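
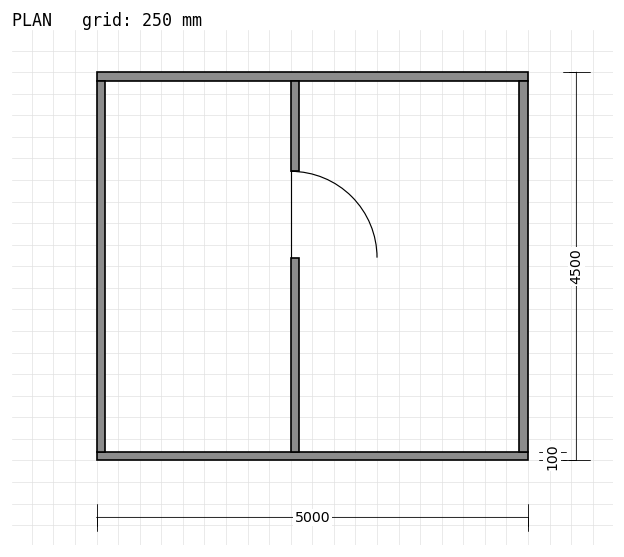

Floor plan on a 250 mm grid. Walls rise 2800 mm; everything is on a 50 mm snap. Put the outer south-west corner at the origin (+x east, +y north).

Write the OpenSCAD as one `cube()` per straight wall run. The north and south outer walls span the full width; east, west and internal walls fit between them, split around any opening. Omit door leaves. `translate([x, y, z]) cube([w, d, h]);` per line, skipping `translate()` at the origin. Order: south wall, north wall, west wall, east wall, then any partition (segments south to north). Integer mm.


cube([5000, 100, 2800]);
translate([0, 4400, 0]) cube([5000, 100, 2800]);
translate([0, 100, 0]) cube([100, 4300, 2800]);
translate([4900, 100, 0]) cube([100, 4300, 2800]);
translate([2250, 100, 0]) cube([100, 2250, 2800]);
translate([2250, 3350, 0]) cube([100, 1050, 2800]);


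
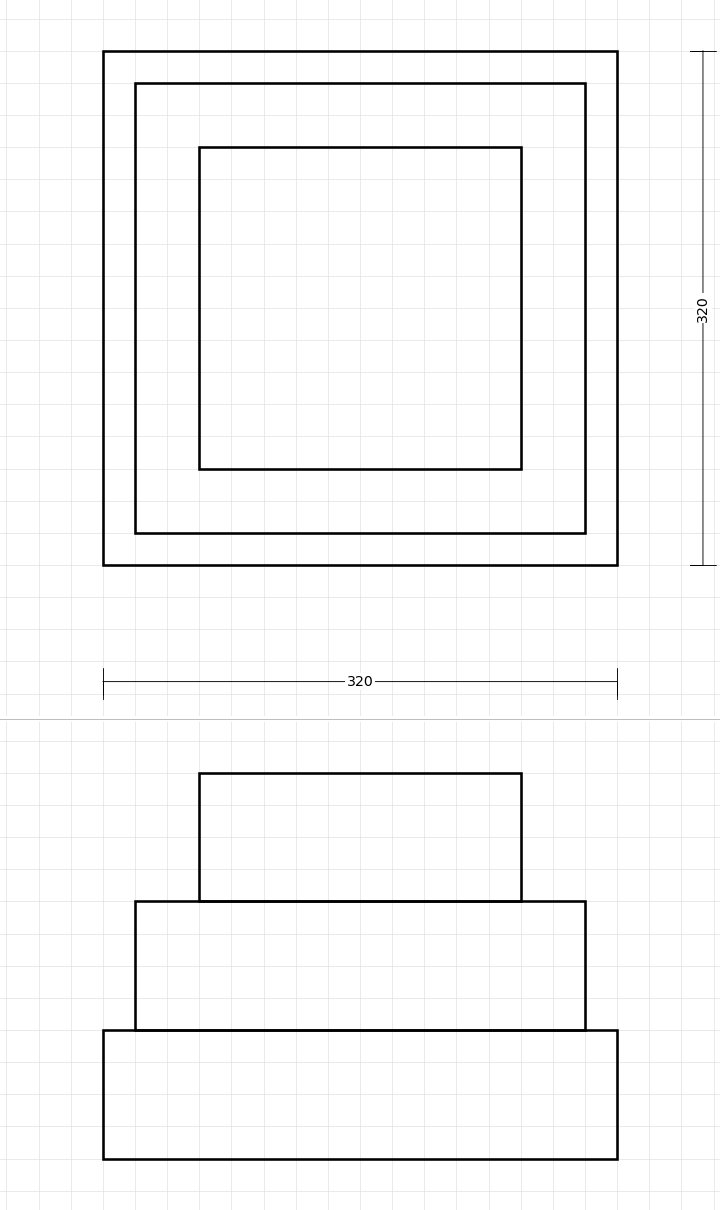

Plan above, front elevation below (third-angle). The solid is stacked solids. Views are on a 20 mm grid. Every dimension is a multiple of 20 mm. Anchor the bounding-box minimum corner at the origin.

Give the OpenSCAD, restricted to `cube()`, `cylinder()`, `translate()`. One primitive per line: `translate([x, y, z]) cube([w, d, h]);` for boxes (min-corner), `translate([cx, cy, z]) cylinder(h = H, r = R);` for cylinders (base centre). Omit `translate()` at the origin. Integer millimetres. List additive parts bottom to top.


cube([320, 320, 80]);
translate([20, 20, 80]) cube([280, 280, 80]);
translate([60, 60, 160]) cube([200, 200, 80]);


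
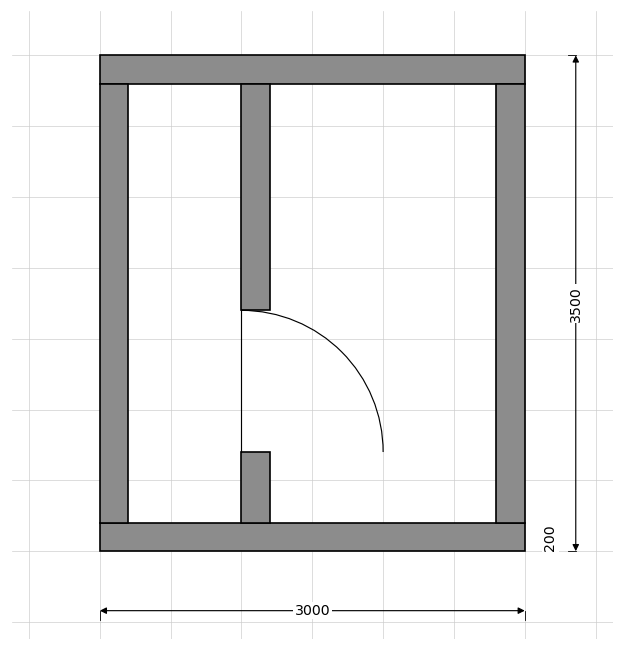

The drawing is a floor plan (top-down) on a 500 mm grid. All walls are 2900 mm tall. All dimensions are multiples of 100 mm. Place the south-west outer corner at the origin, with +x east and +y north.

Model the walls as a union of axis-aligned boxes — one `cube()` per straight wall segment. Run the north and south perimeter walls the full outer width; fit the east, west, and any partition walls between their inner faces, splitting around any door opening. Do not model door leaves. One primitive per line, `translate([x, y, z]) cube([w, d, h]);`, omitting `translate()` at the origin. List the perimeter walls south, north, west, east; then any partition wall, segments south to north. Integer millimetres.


cube([3000, 200, 2900]);
translate([0, 3300, 0]) cube([3000, 200, 2900]);
translate([0, 200, 0]) cube([200, 3100, 2900]);
translate([2800, 200, 0]) cube([200, 3100, 2900]);
translate([1000, 200, 0]) cube([200, 500, 2900]);
translate([1000, 1700, 0]) cube([200, 1600, 2900]);


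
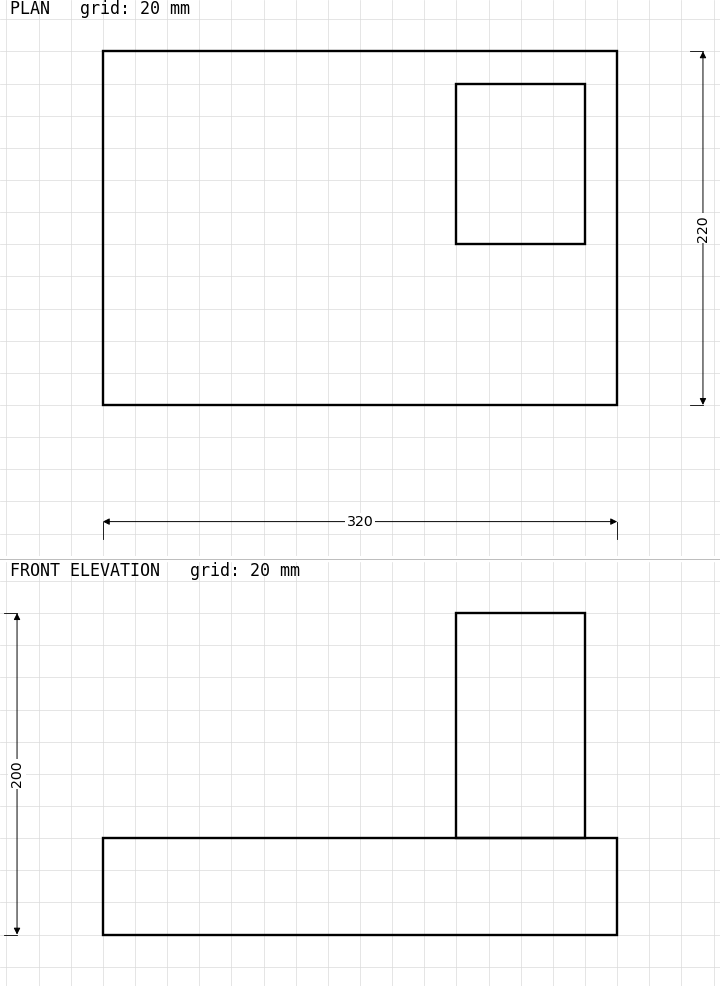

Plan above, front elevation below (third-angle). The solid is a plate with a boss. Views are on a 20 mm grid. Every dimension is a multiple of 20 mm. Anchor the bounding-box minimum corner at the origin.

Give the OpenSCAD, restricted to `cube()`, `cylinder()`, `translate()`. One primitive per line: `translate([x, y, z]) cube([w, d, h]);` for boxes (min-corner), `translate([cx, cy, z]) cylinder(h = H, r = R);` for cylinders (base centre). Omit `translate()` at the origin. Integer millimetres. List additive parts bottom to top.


cube([320, 220, 60]);
translate([220, 100, 60]) cube([80, 100, 140]);


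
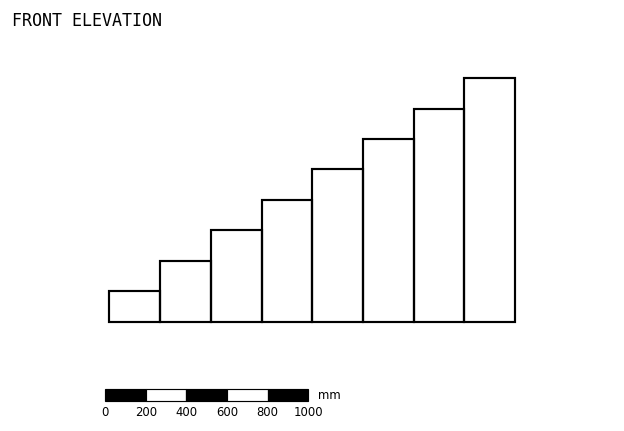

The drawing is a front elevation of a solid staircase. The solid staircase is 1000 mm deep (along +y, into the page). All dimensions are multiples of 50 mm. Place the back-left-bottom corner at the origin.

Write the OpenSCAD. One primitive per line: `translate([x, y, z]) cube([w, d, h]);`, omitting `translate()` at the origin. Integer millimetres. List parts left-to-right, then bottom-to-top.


cube([250, 1000, 150]);
translate([250, 0, 0]) cube([250, 1000, 300]);
translate([500, 0, 0]) cube([250, 1000, 450]);
translate([750, 0, 0]) cube([250, 1000, 600]);
translate([1000, 0, 0]) cube([250, 1000, 750]);
translate([1250, 0, 0]) cube([250, 1000, 900]);
translate([1500, 0, 0]) cube([250, 1000, 1050]);
translate([1750, 0, 0]) cube([250, 1000, 1200]);


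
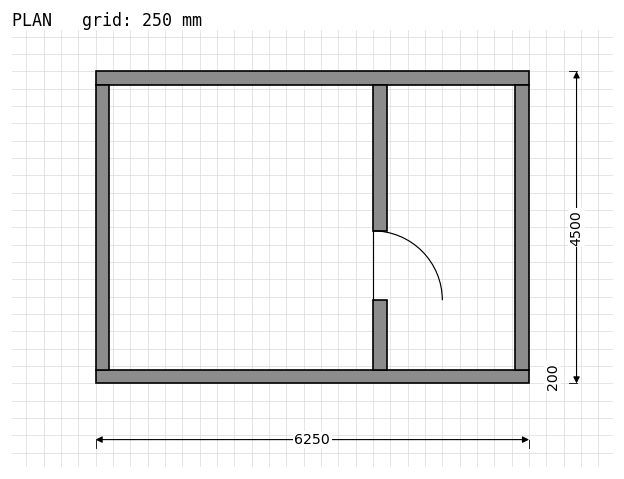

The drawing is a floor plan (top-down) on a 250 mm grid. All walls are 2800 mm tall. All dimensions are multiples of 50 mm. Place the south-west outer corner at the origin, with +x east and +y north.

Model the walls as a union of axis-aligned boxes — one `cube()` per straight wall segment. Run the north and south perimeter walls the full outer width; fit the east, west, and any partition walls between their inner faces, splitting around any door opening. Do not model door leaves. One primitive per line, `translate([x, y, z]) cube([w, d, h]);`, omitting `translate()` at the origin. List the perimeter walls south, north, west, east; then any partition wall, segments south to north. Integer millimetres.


cube([6250, 200, 2800]);
translate([0, 4300, 0]) cube([6250, 200, 2800]);
translate([0, 200, 0]) cube([200, 4100, 2800]);
translate([6050, 200, 0]) cube([200, 4100, 2800]);
translate([4000, 200, 0]) cube([200, 1000, 2800]);
translate([4000, 2200, 0]) cube([200, 2100, 2800]);


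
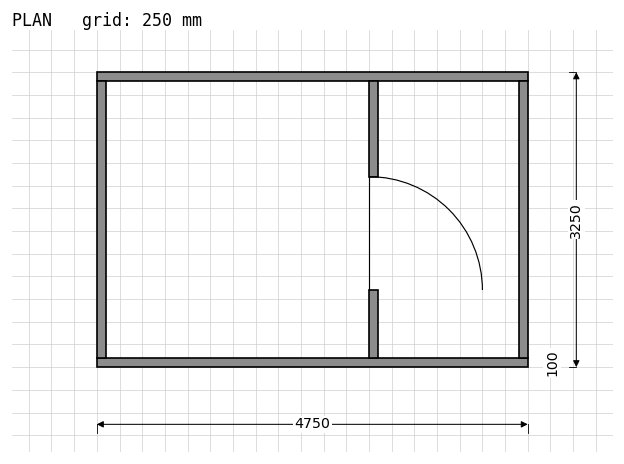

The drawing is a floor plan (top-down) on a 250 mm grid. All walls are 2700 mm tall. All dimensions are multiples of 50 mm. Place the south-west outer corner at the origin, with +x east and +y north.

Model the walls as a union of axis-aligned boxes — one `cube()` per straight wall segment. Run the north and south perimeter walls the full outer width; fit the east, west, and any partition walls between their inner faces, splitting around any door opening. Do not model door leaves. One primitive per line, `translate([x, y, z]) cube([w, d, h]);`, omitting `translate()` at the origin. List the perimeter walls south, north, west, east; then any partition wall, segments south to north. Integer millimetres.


cube([4750, 100, 2700]);
translate([0, 3150, 0]) cube([4750, 100, 2700]);
translate([0, 100, 0]) cube([100, 3050, 2700]);
translate([4650, 100, 0]) cube([100, 3050, 2700]);
translate([3000, 100, 0]) cube([100, 750, 2700]);
translate([3000, 2100, 0]) cube([100, 1050, 2700]);


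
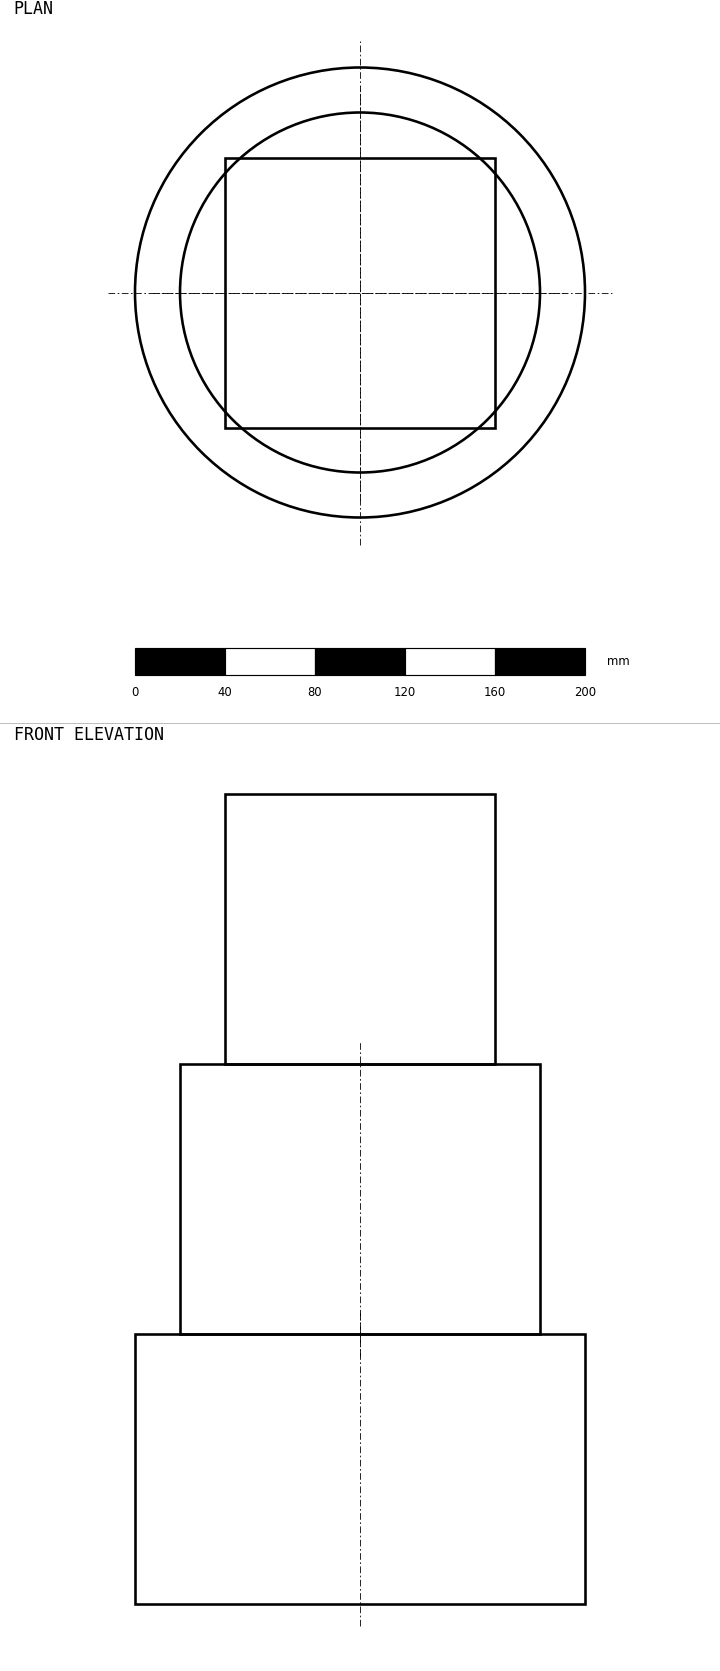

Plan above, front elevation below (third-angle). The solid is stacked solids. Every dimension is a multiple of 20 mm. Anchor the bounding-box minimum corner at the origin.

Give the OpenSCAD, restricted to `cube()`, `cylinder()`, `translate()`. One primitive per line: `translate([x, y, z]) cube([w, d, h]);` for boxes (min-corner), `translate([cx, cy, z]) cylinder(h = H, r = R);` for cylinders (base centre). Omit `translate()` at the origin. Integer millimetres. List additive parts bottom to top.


translate([100, 100, 0]) cylinder(h = 120, r = 100);
translate([100, 100, 120]) cylinder(h = 120, r = 80);
translate([40, 40, 240]) cube([120, 120, 120]);


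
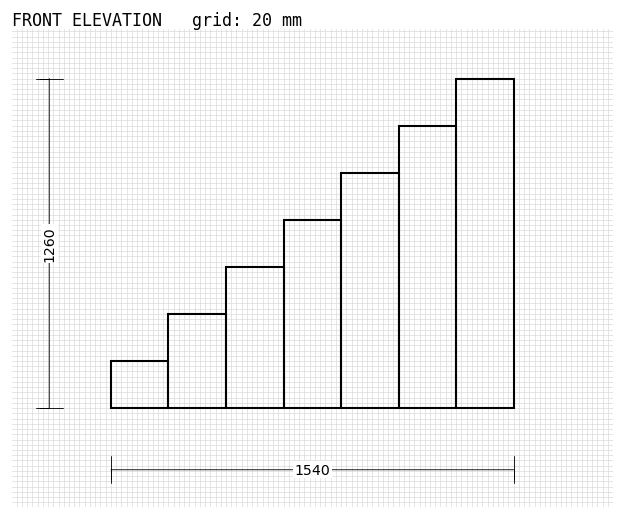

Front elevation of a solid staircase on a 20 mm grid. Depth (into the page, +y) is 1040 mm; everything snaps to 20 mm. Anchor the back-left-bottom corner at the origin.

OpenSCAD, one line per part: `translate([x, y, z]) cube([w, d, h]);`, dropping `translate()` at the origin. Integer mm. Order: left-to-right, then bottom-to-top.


cube([220, 1040, 180]);
translate([220, 0, 0]) cube([220, 1040, 360]);
translate([440, 0, 0]) cube([220, 1040, 540]);
translate([660, 0, 0]) cube([220, 1040, 720]);
translate([880, 0, 0]) cube([220, 1040, 900]);
translate([1100, 0, 0]) cube([220, 1040, 1080]);
translate([1320, 0, 0]) cube([220, 1040, 1260]);


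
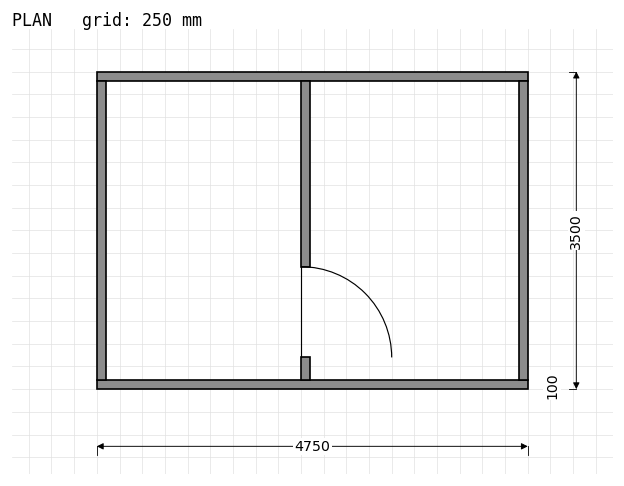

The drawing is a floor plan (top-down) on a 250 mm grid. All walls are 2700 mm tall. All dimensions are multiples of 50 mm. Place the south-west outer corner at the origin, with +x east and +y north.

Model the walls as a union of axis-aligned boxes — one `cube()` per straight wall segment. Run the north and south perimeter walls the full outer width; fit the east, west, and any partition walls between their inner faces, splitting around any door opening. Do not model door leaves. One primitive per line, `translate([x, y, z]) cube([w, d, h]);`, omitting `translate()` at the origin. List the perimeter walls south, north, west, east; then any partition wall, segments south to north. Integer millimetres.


cube([4750, 100, 2700]);
translate([0, 3400, 0]) cube([4750, 100, 2700]);
translate([0, 100, 0]) cube([100, 3300, 2700]);
translate([4650, 100, 0]) cube([100, 3300, 2700]);
translate([2250, 100, 0]) cube([100, 250, 2700]);
translate([2250, 1350, 0]) cube([100, 2050, 2700]);


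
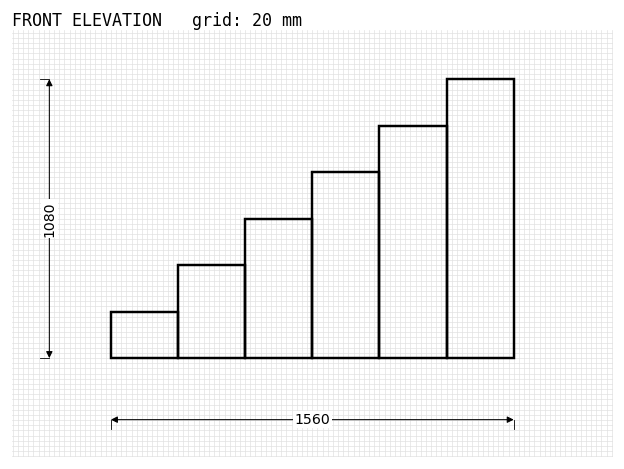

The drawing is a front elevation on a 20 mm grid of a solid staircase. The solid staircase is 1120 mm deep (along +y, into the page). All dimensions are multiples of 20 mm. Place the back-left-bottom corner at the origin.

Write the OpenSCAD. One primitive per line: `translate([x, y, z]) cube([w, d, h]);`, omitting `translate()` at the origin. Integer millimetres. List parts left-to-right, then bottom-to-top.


cube([260, 1120, 180]);
translate([260, 0, 0]) cube([260, 1120, 360]);
translate([520, 0, 0]) cube([260, 1120, 540]);
translate([780, 0, 0]) cube([260, 1120, 720]);
translate([1040, 0, 0]) cube([260, 1120, 900]);
translate([1300, 0, 0]) cube([260, 1120, 1080]);


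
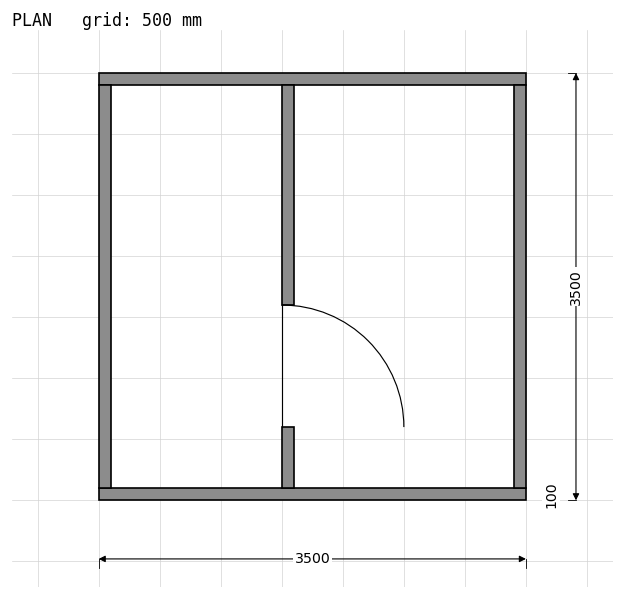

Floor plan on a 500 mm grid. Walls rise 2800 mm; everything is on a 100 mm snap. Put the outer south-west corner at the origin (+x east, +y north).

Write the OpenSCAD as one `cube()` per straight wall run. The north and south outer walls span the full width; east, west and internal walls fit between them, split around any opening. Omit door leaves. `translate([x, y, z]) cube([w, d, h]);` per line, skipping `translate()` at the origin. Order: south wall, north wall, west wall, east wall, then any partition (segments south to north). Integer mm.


cube([3500, 100, 2800]);
translate([0, 3400, 0]) cube([3500, 100, 2800]);
translate([0, 100, 0]) cube([100, 3300, 2800]);
translate([3400, 100, 0]) cube([100, 3300, 2800]);
translate([1500, 100, 0]) cube([100, 500, 2800]);
translate([1500, 1600, 0]) cube([100, 1800, 2800]);


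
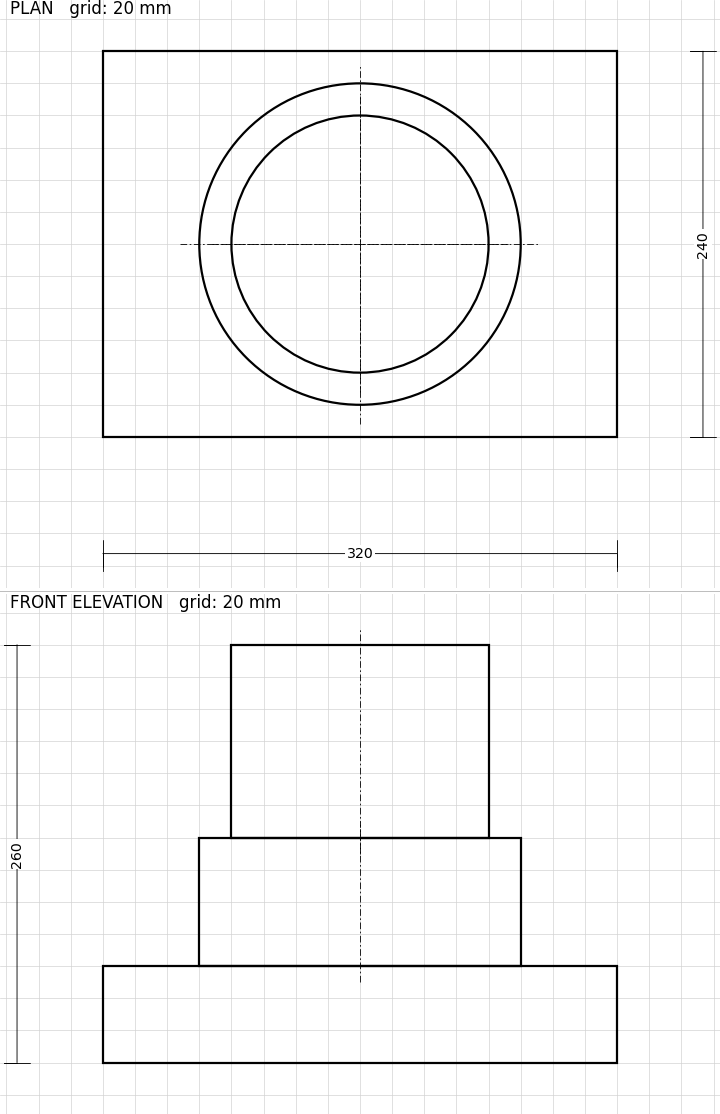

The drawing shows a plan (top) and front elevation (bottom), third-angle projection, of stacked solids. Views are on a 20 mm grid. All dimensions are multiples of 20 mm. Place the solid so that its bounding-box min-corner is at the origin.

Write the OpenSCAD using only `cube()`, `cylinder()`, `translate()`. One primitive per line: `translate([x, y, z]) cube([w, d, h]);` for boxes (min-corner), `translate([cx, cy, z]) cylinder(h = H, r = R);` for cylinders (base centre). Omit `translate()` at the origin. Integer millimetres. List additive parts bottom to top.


cube([320, 240, 60]);
translate([160, 120, 60]) cylinder(h = 80, r = 100);
translate([160, 120, 140]) cylinder(h = 120, r = 80);


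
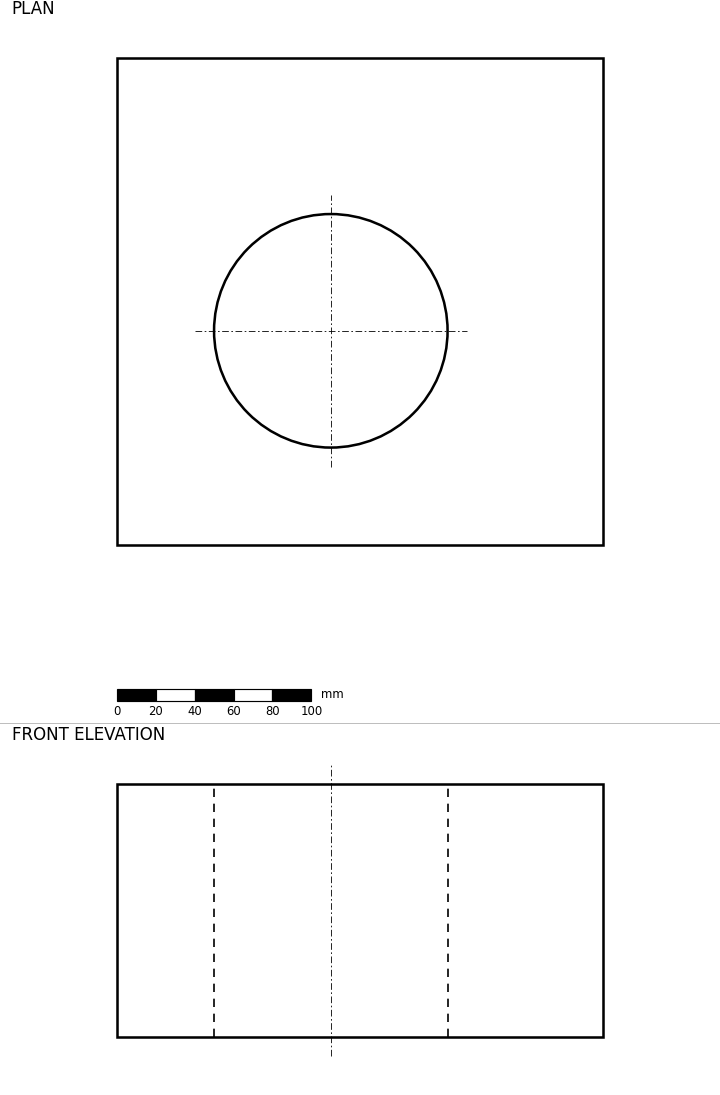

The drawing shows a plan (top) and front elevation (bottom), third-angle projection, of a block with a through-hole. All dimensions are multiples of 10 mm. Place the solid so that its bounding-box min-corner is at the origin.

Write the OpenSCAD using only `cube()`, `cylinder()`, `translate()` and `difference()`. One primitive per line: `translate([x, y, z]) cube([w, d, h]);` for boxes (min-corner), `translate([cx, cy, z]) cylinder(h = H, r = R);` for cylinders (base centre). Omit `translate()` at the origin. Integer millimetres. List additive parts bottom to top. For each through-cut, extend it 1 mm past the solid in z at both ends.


difference() {
  cube([250, 250, 130]);
  translate([110, 110, -1]) cylinder(h = 132, r = 60);
}


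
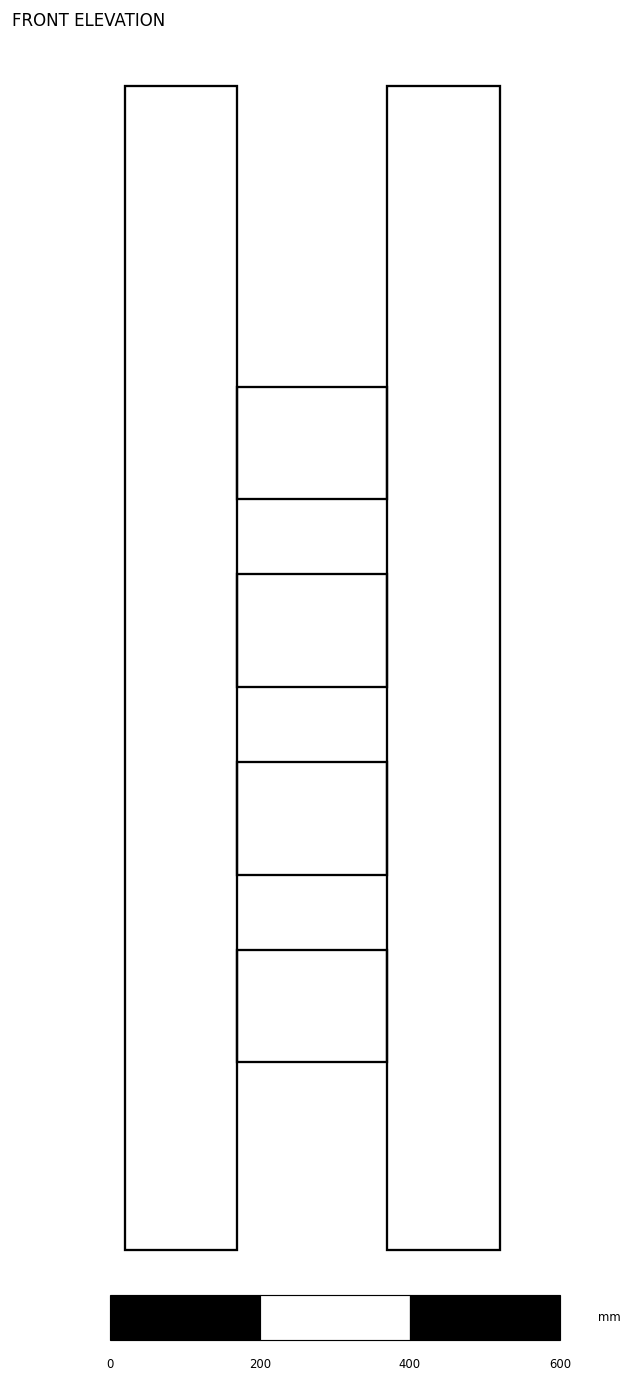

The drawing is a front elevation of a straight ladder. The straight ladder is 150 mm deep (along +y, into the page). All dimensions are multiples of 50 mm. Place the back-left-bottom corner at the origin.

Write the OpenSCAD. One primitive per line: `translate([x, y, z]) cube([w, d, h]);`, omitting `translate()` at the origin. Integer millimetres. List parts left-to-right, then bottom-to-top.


cube([150, 150, 1550]);
translate([150, 0, 250]) cube([200, 150, 150]);
translate([150, 0, 500]) cube([200, 150, 150]);
translate([150, 0, 750]) cube([200, 150, 150]);
translate([150, 0, 1000]) cube([200, 150, 150]);
translate([350, 0, 0]) cube([150, 150, 1550]);


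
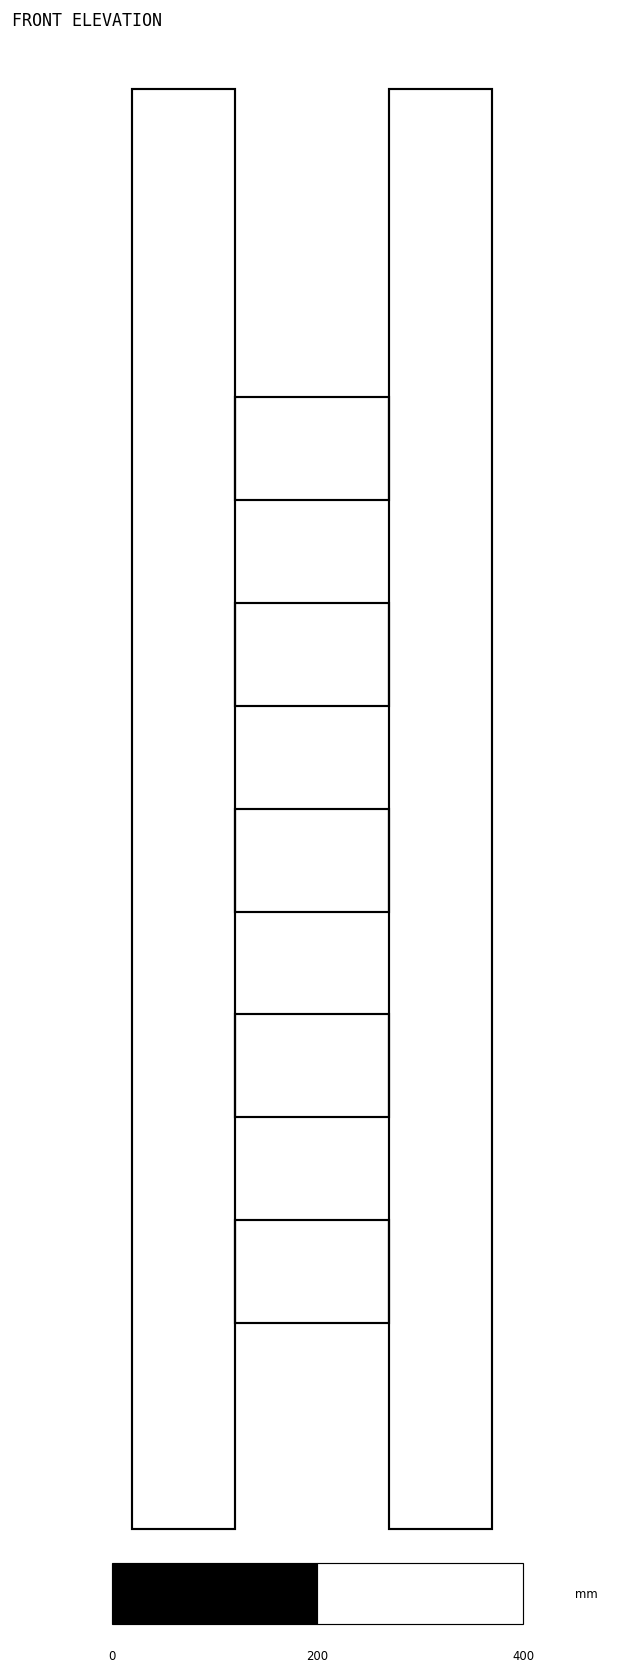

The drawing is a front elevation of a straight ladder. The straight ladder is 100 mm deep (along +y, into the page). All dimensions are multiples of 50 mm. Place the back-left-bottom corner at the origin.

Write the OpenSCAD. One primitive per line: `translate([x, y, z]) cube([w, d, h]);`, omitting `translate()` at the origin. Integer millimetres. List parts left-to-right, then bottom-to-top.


cube([100, 100, 1400]);
translate([100, 0, 200]) cube([150, 100, 100]);
translate([100, 0, 400]) cube([150, 100, 100]);
translate([100, 0, 600]) cube([150, 100, 100]);
translate([100, 0, 800]) cube([150, 100, 100]);
translate([100, 0, 1000]) cube([150, 100, 100]);
translate([250, 0, 0]) cube([100, 100, 1400]);


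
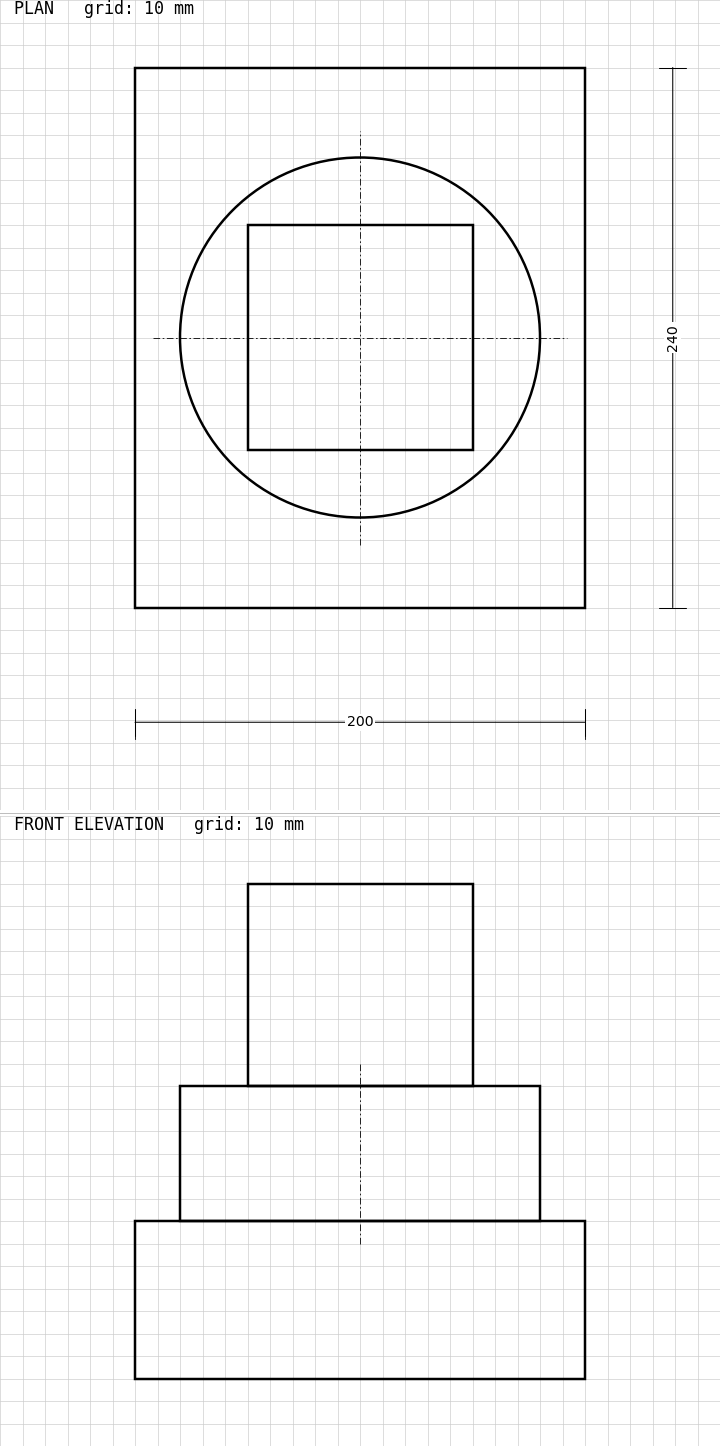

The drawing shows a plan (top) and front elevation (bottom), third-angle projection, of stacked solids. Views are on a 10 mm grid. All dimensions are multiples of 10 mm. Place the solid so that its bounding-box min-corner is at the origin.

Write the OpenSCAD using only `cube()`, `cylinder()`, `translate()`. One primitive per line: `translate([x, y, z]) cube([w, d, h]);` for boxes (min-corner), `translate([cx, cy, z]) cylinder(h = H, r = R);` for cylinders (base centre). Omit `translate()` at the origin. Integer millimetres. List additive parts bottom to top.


cube([200, 240, 70]);
translate([100, 120, 70]) cylinder(h = 60, r = 80);
translate([50, 70, 130]) cube([100, 100, 90]);


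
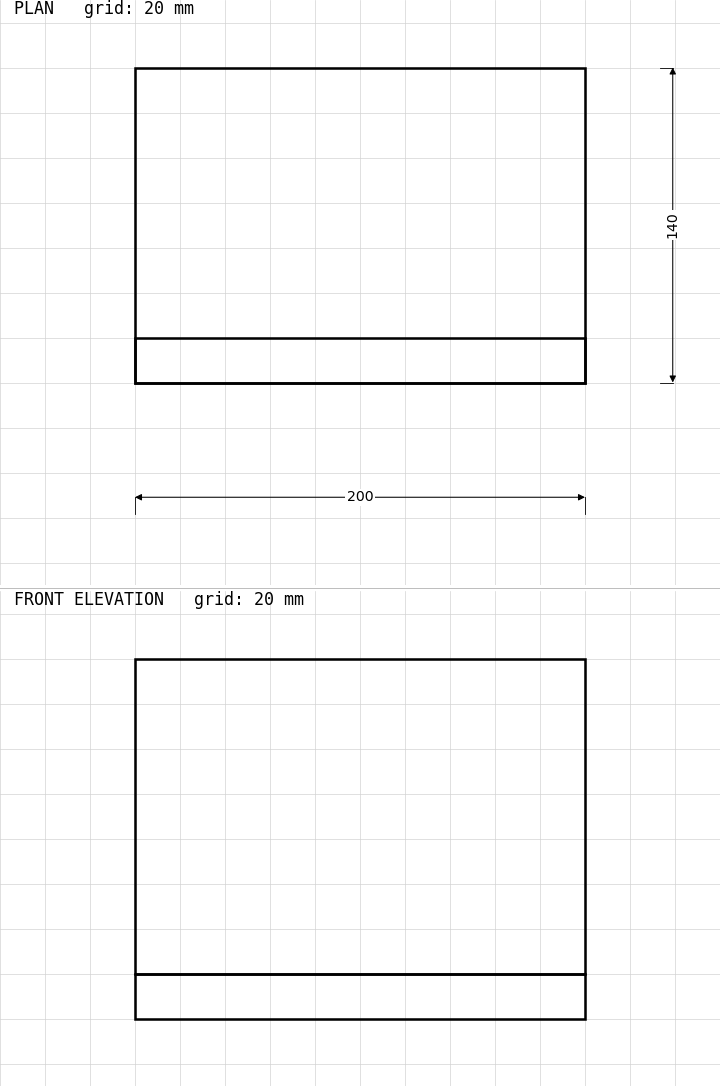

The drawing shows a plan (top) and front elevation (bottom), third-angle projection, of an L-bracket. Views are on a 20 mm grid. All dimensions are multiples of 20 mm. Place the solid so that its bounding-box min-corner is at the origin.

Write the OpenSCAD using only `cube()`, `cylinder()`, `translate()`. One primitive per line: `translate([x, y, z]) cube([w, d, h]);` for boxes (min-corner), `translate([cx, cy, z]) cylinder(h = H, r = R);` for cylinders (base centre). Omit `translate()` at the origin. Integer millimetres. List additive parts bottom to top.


cube([200, 140, 20]);
translate([0, 0, 20]) cube([200, 20, 140]);


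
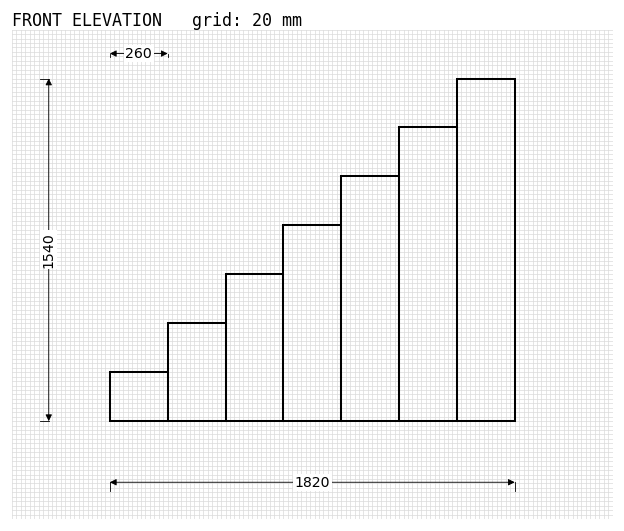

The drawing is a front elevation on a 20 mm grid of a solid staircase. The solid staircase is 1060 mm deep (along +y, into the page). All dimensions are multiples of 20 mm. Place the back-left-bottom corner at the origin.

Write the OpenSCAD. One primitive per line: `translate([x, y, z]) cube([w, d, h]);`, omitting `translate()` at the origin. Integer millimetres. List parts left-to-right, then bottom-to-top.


cube([260, 1060, 220]);
translate([260, 0, 0]) cube([260, 1060, 440]);
translate([520, 0, 0]) cube([260, 1060, 660]);
translate([780, 0, 0]) cube([260, 1060, 880]);
translate([1040, 0, 0]) cube([260, 1060, 1100]);
translate([1300, 0, 0]) cube([260, 1060, 1320]);
translate([1560, 0, 0]) cube([260, 1060, 1540]);


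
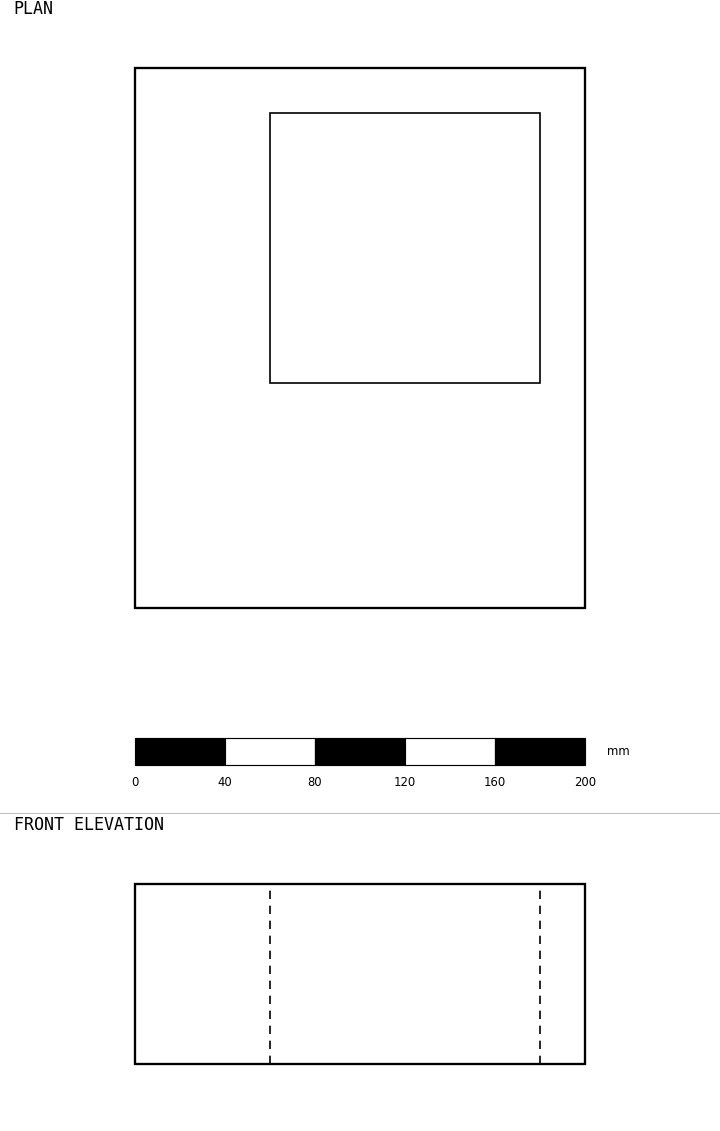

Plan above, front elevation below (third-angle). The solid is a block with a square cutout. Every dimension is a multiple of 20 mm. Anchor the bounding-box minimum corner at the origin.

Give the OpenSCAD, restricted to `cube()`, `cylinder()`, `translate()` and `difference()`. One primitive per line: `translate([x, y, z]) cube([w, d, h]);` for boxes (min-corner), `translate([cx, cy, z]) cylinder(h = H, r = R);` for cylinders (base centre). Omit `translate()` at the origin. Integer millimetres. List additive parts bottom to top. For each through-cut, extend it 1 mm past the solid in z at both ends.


difference() {
  cube([200, 240, 80]);
  translate([60, 100, -1]) cube([120, 120, 82]);
}


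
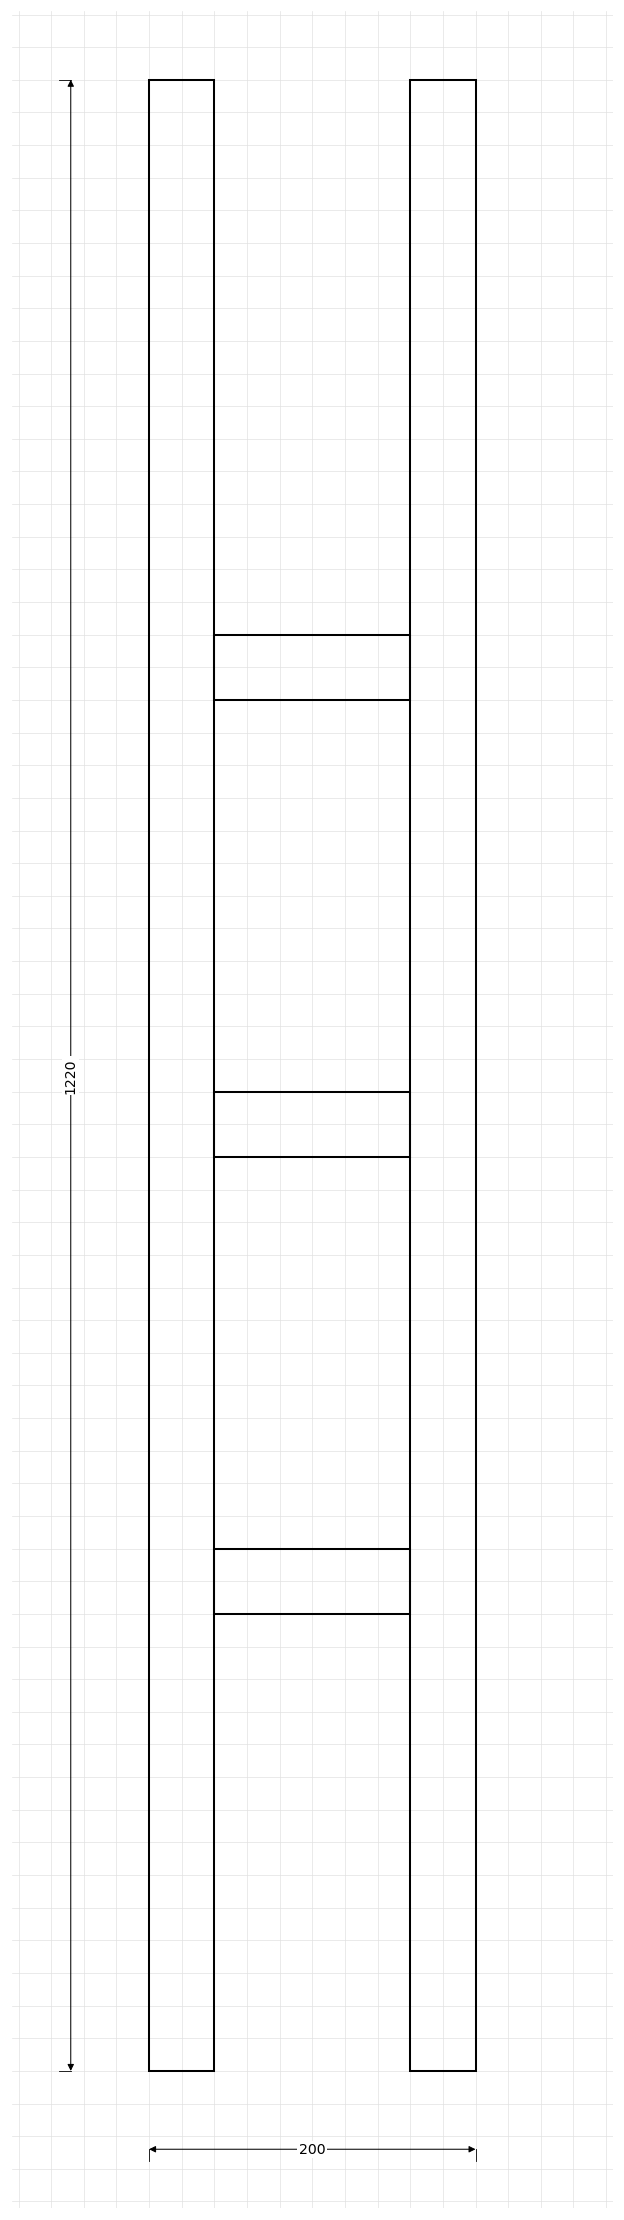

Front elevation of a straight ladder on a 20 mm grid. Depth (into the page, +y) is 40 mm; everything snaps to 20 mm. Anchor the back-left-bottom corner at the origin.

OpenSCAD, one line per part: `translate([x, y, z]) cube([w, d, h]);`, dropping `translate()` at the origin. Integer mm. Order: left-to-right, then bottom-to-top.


cube([40, 40, 1220]);
translate([40, 0, 280]) cube([120, 40, 40]);
translate([40, 0, 560]) cube([120, 40, 40]);
translate([40, 0, 840]) cube([120, 40, 40]);
translate([160, 0, 0]) cube([40, 40, 1220]);


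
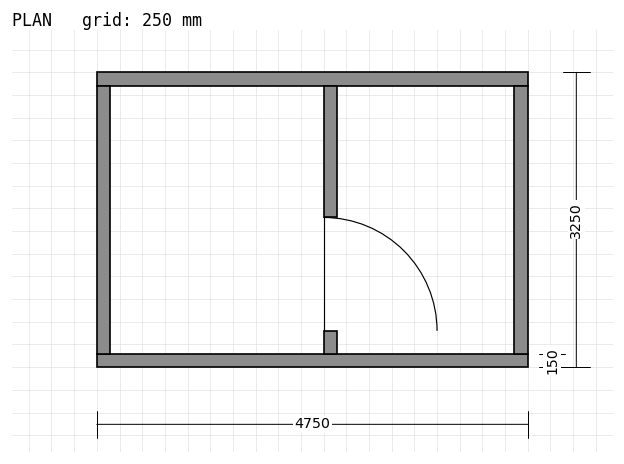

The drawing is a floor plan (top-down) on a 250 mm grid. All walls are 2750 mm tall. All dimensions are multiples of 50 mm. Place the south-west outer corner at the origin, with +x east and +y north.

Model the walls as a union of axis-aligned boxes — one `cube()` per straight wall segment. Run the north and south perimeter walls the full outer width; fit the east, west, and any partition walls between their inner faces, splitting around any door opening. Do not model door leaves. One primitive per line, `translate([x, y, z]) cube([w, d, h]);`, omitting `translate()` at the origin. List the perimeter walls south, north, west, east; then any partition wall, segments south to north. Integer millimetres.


cube([4750, 150, 2750]);
translate([0, 3100, 0]) cube([4750, 150, 2750]);
translate([0, 150, 0]) cube([150, 2950, 2750]);
translate([4600, 150, 0]) cube([150, 2950, 2750]);
translate([2500, 150, 0]) cube([150, 250, 2750]);
translate([2500, 1650, 0]) cube([150, 1450, 2750]);


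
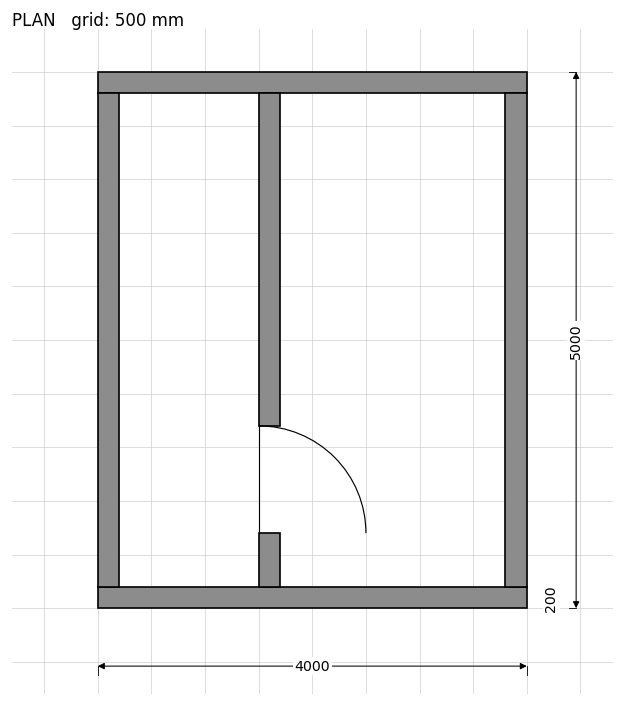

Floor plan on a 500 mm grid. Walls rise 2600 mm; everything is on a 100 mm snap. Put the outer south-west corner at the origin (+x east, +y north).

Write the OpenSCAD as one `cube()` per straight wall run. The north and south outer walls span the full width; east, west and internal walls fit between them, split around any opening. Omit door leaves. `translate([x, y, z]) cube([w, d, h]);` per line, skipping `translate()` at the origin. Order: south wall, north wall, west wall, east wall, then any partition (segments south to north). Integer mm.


cube([4000, 200, 2600]);
translate([0, 4800, 0]) cube([4000, 200, 2600]);
translate([0, 200, 0]) cube([200, 4600, 2600]);
translate([3800, 200, 0]) cube([200, 4600, 2600]);
translate([1500, 200, 0]) cube([200, 500, 2600]);
translate([1500, 1700, 0]) cube([200, 3100, 2600]);


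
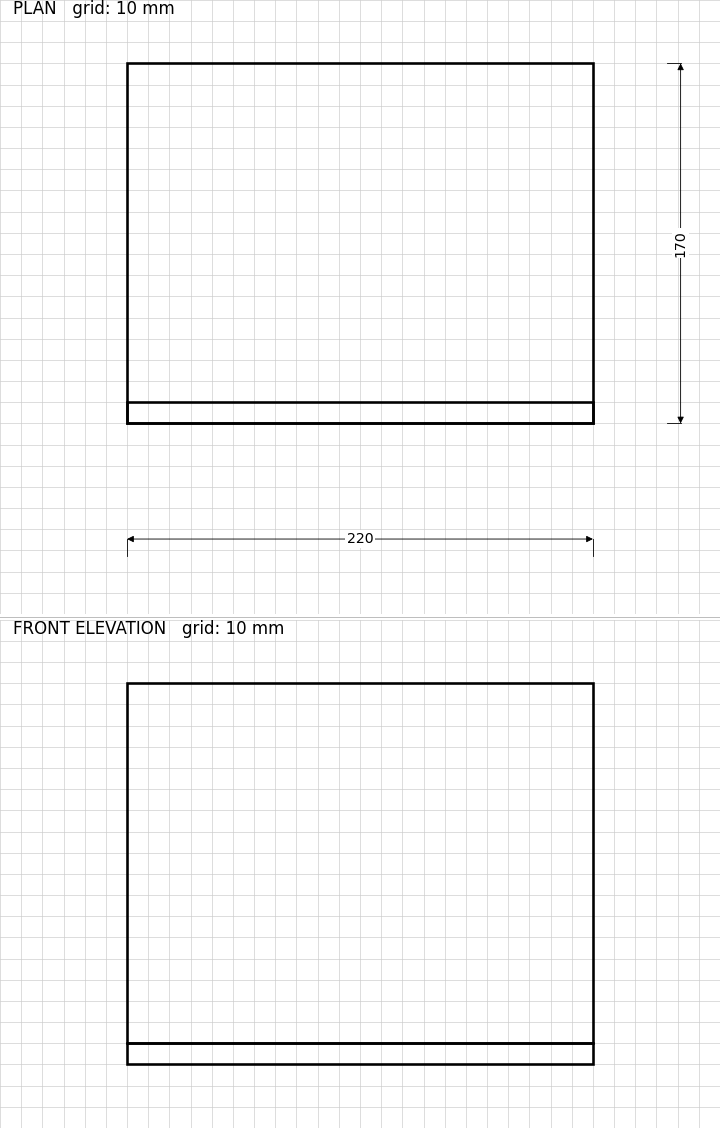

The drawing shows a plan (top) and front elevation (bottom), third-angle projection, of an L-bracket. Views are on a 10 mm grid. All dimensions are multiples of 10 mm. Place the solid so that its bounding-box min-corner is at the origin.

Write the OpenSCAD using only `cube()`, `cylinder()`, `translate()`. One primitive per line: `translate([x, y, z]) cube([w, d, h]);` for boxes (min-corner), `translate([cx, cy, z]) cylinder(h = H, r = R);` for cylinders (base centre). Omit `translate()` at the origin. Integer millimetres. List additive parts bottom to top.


cube([220, 170, 10]);
translate([0, 0, 10]) cube([220, 10, 170]);


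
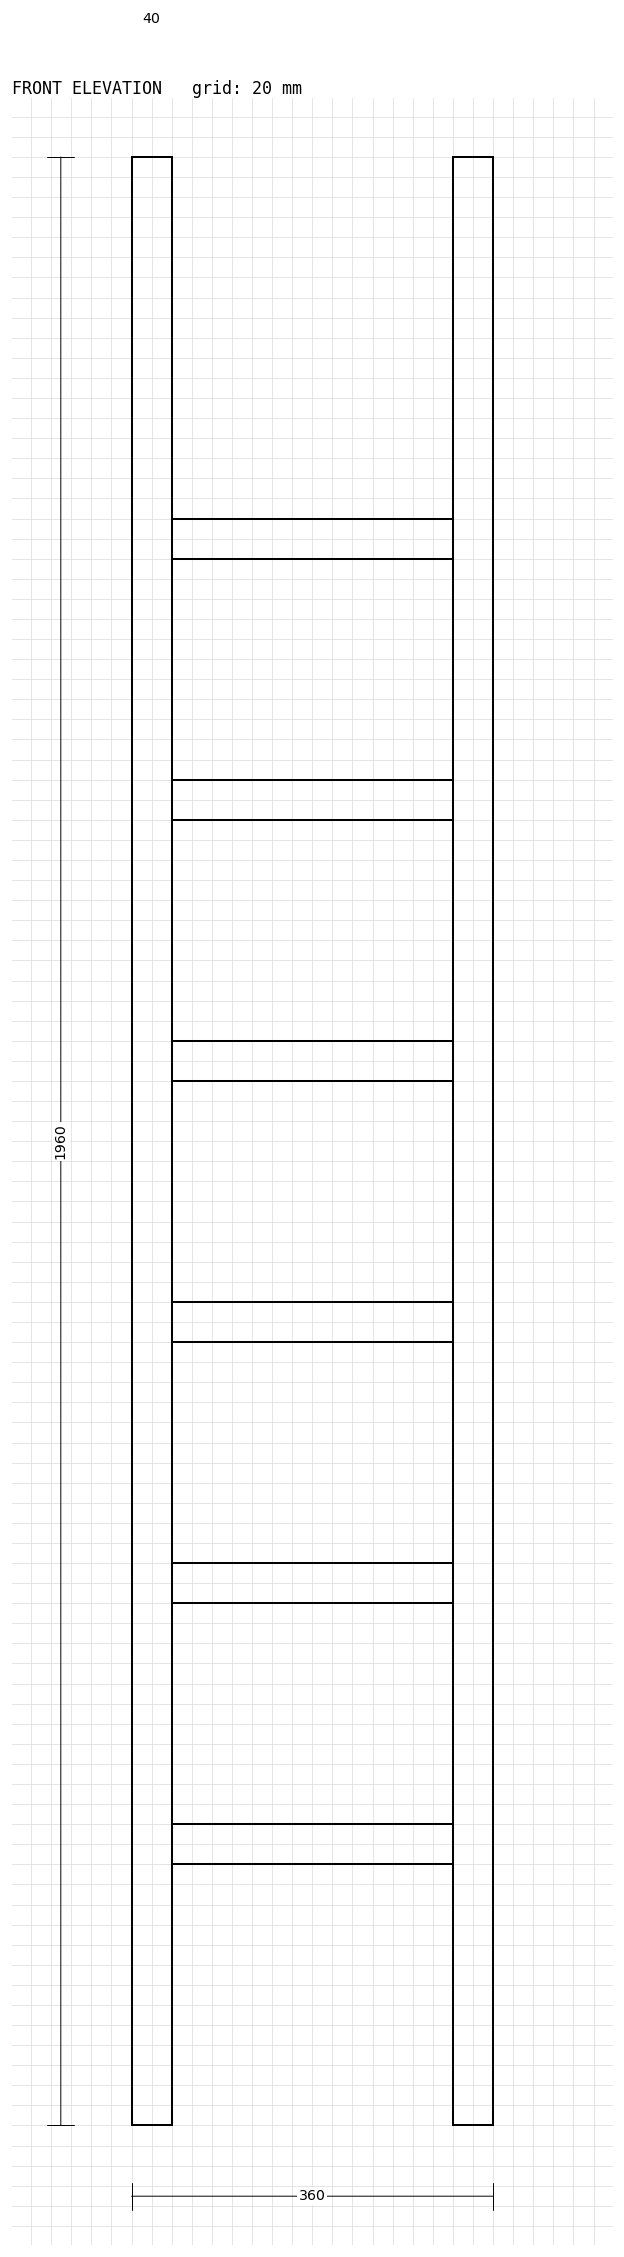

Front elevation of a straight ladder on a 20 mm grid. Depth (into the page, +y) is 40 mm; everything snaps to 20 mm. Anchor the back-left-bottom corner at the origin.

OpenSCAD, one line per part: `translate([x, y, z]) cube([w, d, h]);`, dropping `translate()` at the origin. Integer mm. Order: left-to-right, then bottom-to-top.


cube([40, 40, 1960]);
translate([40, 0, 260]) cube([280, 40, 40]);
translate([40, 0, 520]) cube([280, 40, 40]);
translate([40, 0, 780]) cube([280, 40, 40]);
translate([40, 0, 1040]) cube([280, 40, 40]);
translate([40, 0, 1300]) cube([280, 40, 40]);
translate([40, 0, 1560]) cube([280, 40, 40]);
translate([320, 0, 0]) cube([40, 40, 1960]);


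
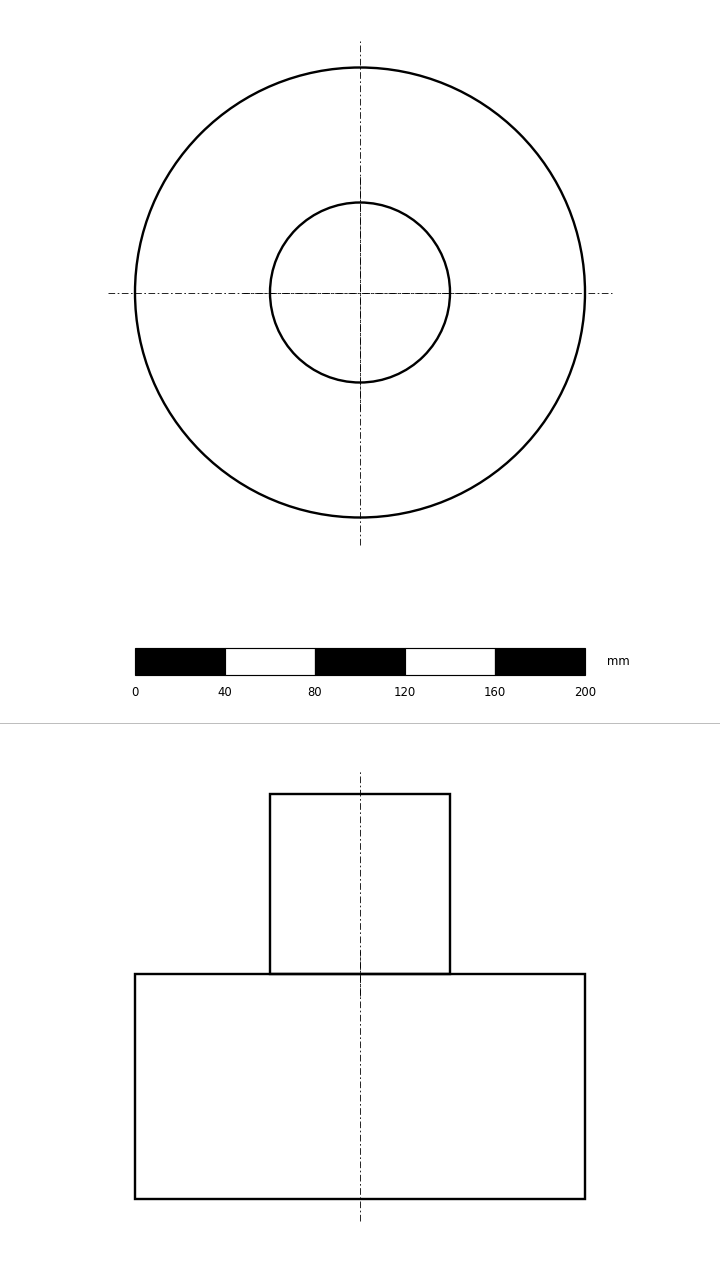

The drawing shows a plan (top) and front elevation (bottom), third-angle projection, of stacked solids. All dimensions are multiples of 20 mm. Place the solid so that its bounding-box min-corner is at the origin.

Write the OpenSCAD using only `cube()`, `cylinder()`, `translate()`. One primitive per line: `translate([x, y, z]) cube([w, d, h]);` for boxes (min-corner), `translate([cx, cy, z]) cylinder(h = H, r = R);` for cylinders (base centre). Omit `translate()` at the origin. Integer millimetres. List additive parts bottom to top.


translate([100, 100, 0]) cylinder(h = 100, r = 100);
translate([100, 100, 100]) cylinder(h = 80, r = 40);


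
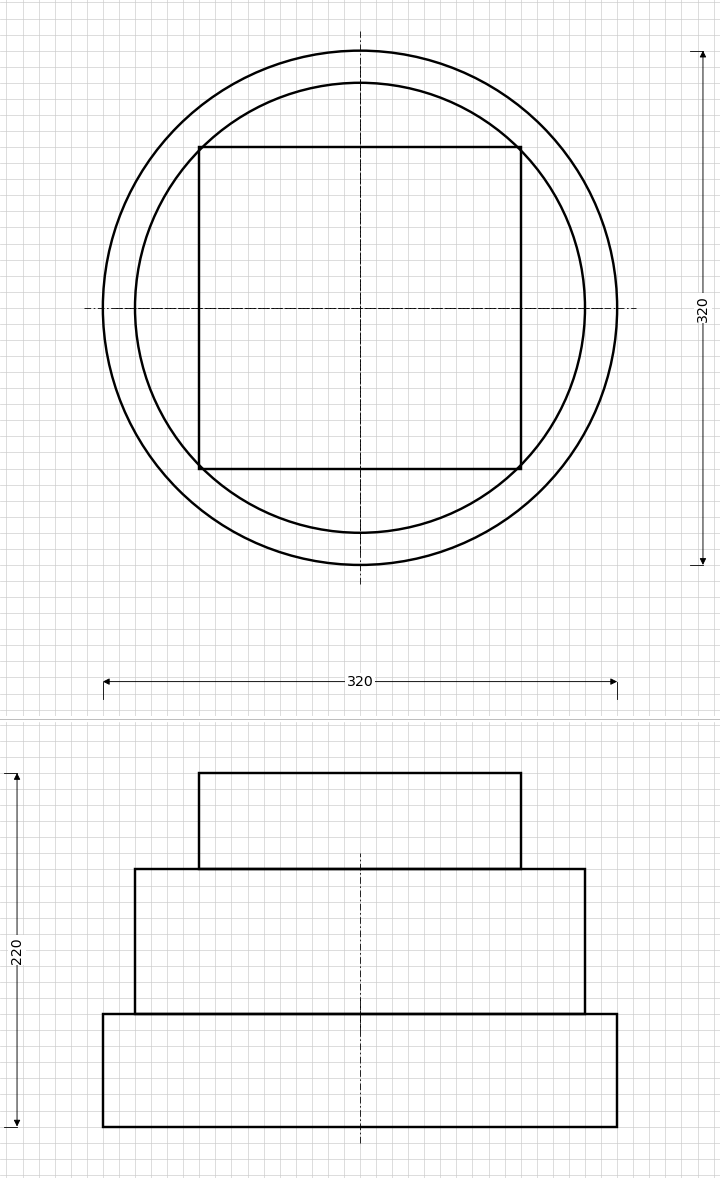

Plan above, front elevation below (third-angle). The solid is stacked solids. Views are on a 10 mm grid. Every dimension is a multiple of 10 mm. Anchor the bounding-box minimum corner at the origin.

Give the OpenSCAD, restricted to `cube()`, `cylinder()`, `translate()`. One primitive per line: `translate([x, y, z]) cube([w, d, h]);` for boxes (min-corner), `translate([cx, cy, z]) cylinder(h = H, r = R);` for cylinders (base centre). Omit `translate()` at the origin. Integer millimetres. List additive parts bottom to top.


translate([160, 160, 0]) cylinder(h = 70, r = 160);
translate([160, 160, 70]) cylinder(h = 90, r = 140);
translate([60, 60, 160]) cube([200, 200, 60]);


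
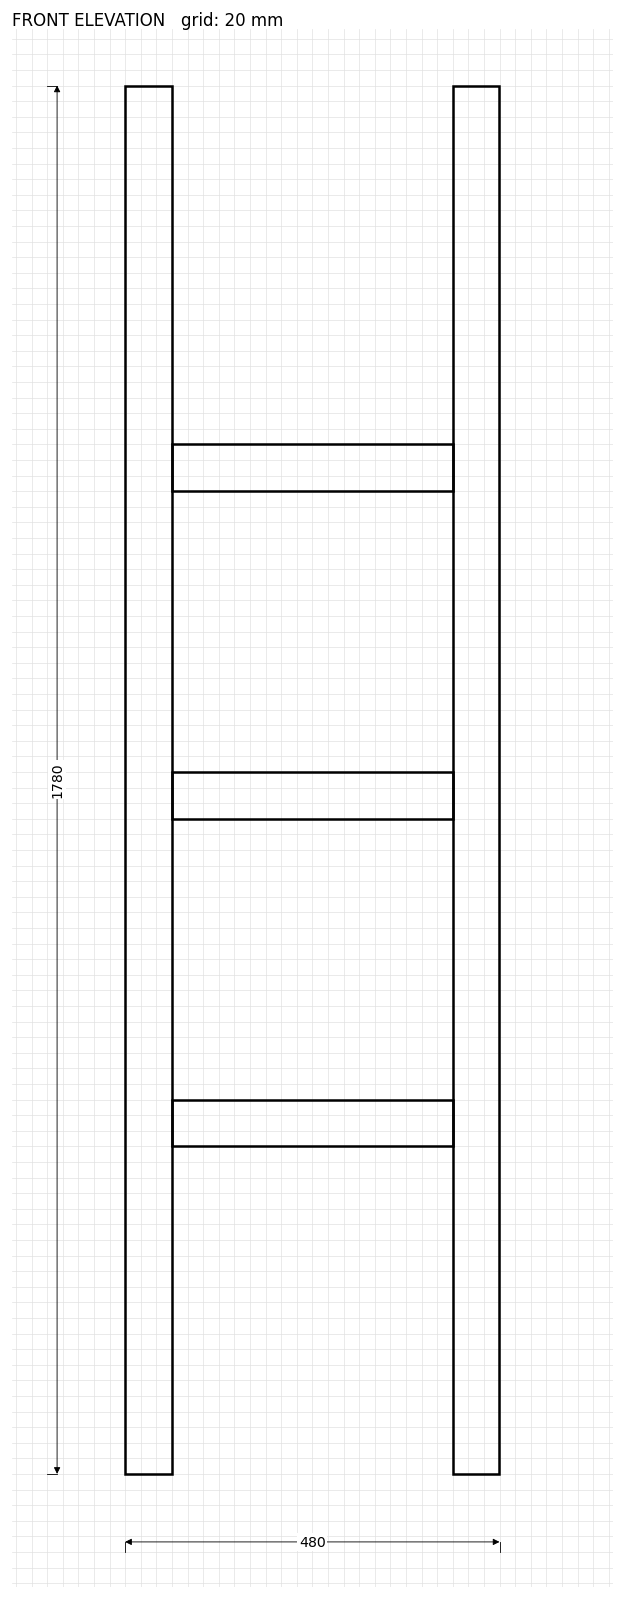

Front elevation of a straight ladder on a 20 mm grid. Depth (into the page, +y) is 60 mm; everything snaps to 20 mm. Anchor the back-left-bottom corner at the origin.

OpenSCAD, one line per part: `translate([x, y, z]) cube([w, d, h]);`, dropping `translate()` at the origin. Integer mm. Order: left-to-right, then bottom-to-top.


cube([60, 60, 1780]);
translate([60, 0, 420]) cube([360, 60, 60]);
translate([60, 0, 840]) cube([360, 60, 60]);
translate([60, 0, 1260]) cube([360, 60, 60]);
translate([420, 0, 0]) cube([60, 60, 1780]);


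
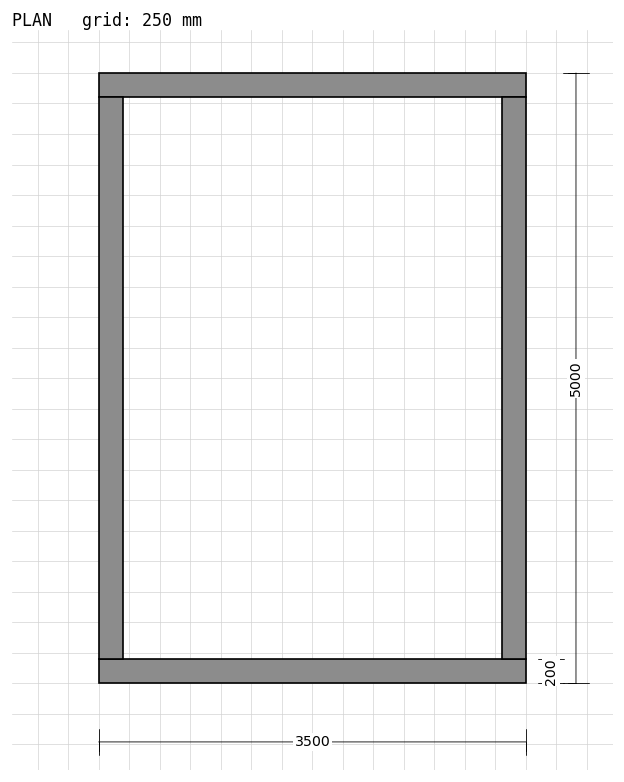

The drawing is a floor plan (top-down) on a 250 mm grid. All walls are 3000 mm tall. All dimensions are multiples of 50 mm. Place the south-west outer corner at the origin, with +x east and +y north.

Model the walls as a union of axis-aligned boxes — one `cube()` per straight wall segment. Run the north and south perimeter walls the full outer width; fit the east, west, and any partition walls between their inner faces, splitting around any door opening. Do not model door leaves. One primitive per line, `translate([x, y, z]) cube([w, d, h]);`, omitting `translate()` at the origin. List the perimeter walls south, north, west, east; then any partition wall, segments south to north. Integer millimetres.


cube([3500, 200, 3000]);
translate([0, 4800, 0]) cube([3500, 200, 3000]);
translate([0, 200, 0]) cube([200, 4600, 3000]);
translate([3300, 200, 0]) cube([200, 4600, 3000]);


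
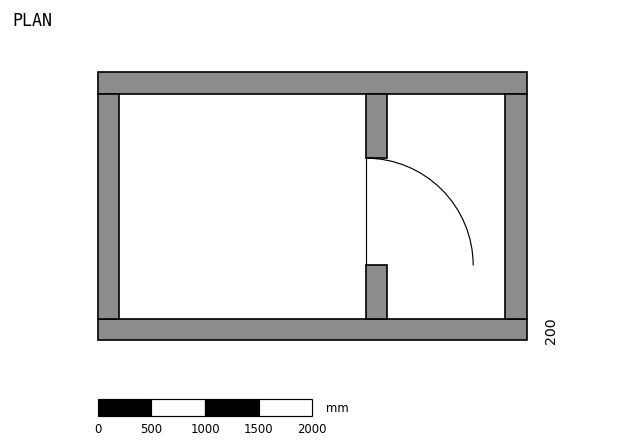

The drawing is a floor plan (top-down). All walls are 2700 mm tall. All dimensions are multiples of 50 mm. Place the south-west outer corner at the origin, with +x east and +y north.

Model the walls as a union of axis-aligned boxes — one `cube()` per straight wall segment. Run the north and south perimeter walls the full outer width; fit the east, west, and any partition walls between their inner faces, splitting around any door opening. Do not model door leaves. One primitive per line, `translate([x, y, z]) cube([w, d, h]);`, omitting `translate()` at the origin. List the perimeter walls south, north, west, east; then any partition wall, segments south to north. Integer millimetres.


cube([4000, 200, 2700]);
translate([0, 2300, 0]) cube([4000, 200, 2700]);
translate([0, 200, 0]) cube([200, 2100, 2700]);
translate([3800, 200, 0]) cube([200, 2100, 2700]);
translate([2500, 200, 0]) cube([200, 500, 2700]);
translate([2500, 1700, 0]) cube([200, 600, 2700]);


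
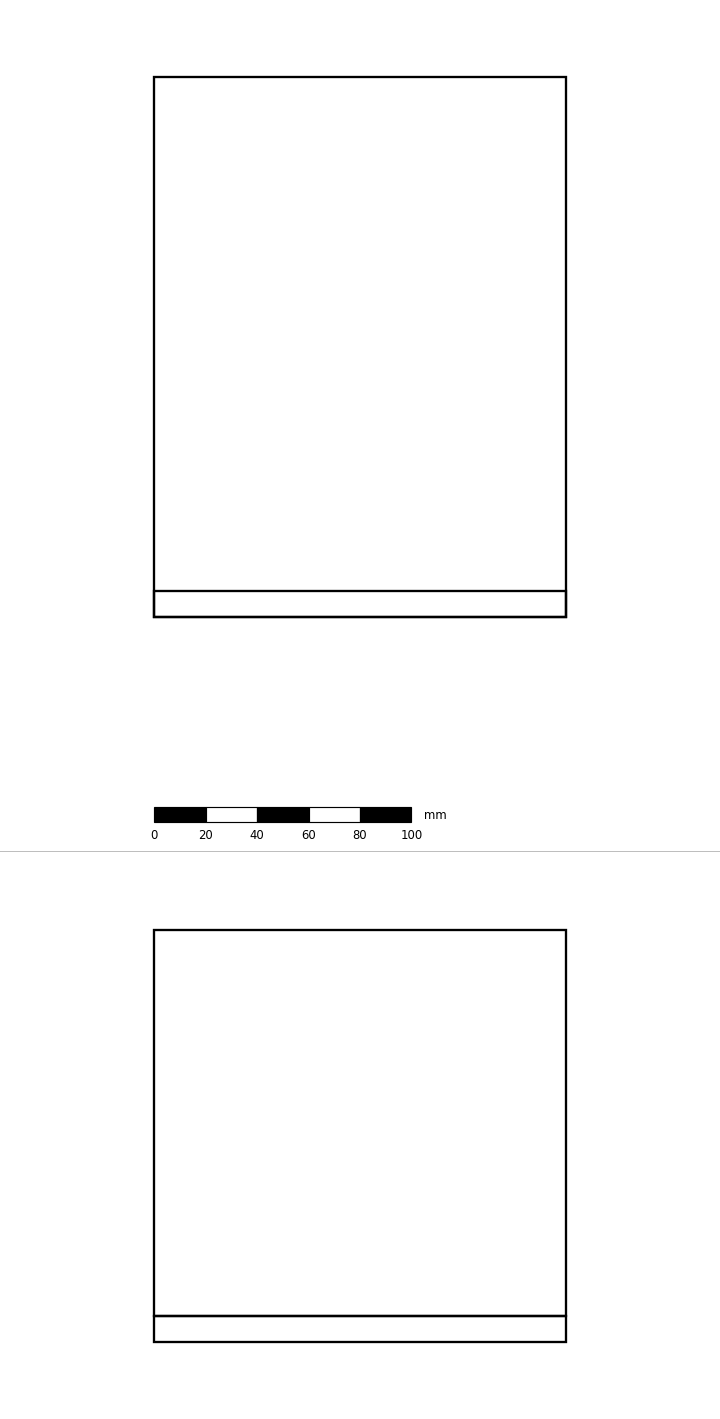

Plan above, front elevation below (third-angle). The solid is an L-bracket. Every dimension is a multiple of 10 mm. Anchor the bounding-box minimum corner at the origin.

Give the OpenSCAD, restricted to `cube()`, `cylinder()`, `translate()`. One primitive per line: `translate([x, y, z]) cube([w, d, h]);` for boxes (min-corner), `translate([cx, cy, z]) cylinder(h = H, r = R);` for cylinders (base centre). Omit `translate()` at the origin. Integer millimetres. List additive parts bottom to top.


cube([160, 210, 10]);
translate([0, 0, 10]) cube([160, 10, 150]);


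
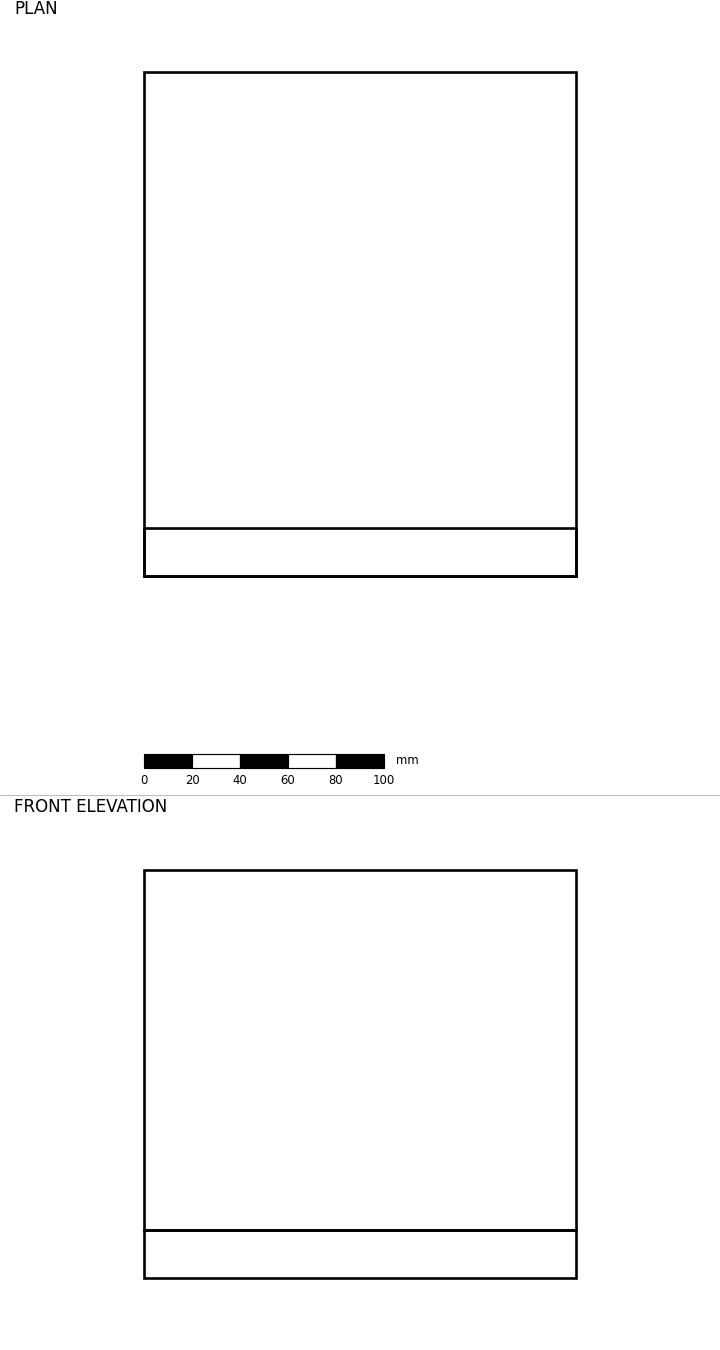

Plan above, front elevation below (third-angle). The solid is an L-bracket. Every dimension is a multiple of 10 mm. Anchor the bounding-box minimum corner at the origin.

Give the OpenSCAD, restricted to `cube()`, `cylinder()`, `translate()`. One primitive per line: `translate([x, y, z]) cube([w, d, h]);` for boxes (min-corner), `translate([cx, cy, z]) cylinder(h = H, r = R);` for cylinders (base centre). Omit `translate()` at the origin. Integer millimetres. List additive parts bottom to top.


cube([180, 210, 20]);
translate([0, 0, 20]) cube([180, 20, 150]);


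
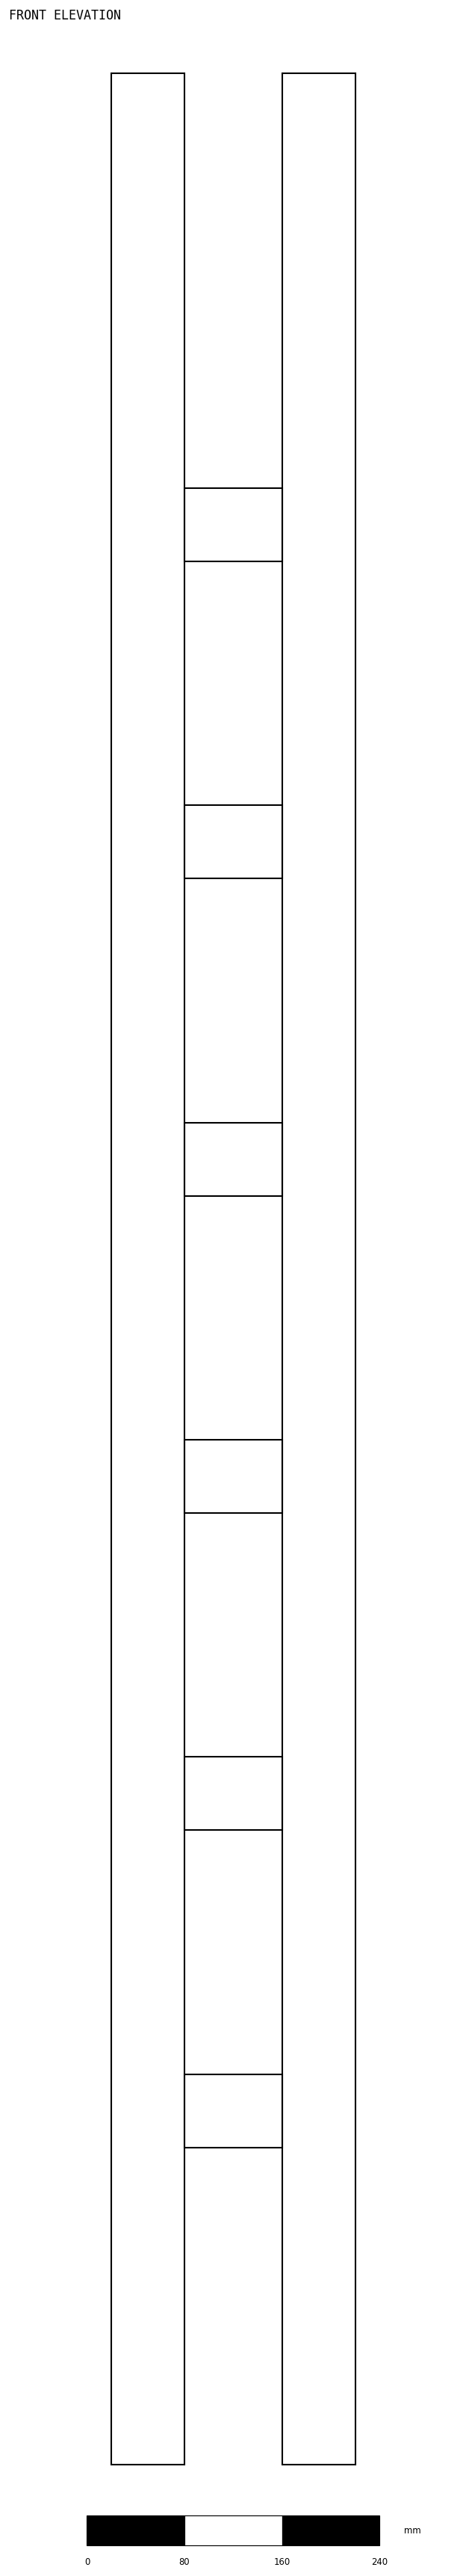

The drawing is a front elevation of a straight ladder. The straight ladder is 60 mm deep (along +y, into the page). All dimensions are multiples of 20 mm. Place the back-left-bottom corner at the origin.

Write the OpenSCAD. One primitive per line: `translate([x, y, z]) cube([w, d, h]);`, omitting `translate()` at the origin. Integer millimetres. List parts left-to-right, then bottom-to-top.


cube([60, 60, 1960]);
translate([60, 0, 260]) cube([80, 60, 60]);
translate([60, 0, 520]) cube([80, 60, 60]);
translate([60, 0, 780]) cube([80, 60, 60]);
translate([60, 0, 1040]) cube([80, 60, 60]);
translate([60, 0, 1300]) cube([80, 60, 60]);
translate([60, 0, 1560]) cube([80, 60, 60]);
translate([140, 0, 0]) cube([60, 60, 1960]);
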